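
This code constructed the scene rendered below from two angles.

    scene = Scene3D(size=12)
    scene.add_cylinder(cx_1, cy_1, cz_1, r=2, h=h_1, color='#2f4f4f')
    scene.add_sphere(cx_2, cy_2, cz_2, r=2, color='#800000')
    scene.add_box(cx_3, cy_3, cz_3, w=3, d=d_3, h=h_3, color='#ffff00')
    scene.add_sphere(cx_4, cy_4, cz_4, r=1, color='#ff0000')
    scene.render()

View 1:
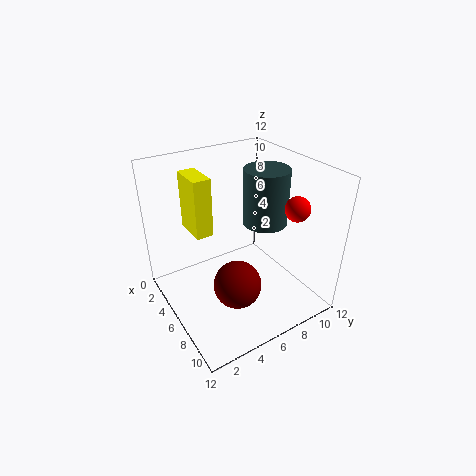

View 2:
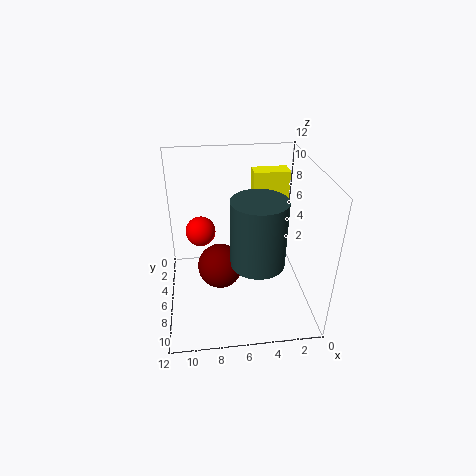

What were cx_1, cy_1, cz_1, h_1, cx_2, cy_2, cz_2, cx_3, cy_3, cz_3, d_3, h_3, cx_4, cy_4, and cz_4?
cx_1 = 5, cy_1 = 9.5, cz_1 = 6, h_1 = 5, cx_2 = 7.5, cy_2 = 5, cz_2 = 2.5, cx_3 = 1.5, cy_3 = 3, cz_3 = 6, d_3 = 1.5, h_3 = 5, cx_4 = 9, cy_4 = 9.5, cz_4 = 9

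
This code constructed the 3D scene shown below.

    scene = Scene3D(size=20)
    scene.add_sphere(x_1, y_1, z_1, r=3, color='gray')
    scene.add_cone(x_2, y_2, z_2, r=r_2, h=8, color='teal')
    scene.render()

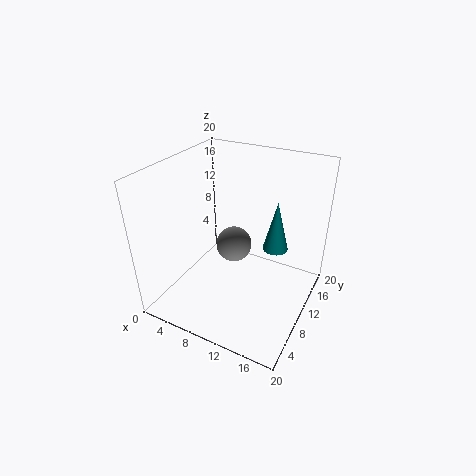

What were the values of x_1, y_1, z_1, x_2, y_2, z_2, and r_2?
x_1 = 5.5; y_1 = 17; z_1 = 3.5; x_2 = 13; y_2 = 17; z_2 = 5; r_2 = 2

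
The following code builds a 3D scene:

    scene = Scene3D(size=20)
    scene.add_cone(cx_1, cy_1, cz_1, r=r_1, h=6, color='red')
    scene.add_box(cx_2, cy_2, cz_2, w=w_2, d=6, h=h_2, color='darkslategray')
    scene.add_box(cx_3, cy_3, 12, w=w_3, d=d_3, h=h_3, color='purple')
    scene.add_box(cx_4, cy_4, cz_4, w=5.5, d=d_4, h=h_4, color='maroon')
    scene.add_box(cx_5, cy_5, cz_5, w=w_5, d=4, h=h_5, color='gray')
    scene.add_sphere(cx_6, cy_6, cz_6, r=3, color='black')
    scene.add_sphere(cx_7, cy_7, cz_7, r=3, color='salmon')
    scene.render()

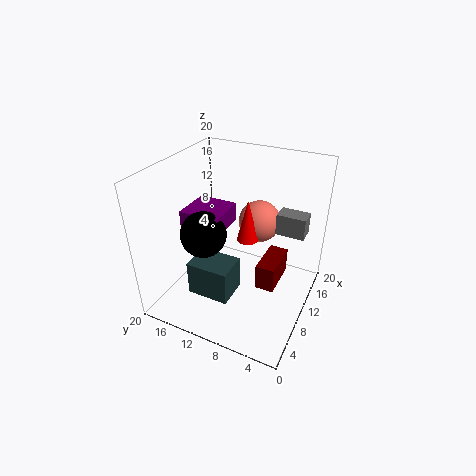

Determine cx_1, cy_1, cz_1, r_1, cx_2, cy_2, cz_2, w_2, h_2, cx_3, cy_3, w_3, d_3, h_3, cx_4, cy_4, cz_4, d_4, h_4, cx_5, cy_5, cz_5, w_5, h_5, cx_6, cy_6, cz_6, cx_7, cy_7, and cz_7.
cx_1 = 11, cy_1 = 9, cz_1 = 9.5, r_1 = 1.5, cx_2 = 5, cy_2 = 9.5, cz_2 = 2, w_2 = 4.5, h_2 = 5, cx_3 = 6, cy_3 = 11, w_3 = 5.5, d_3 = 5.5, h_3 = 2.5, cx_4 = 7, cy_4 = 3.5, cz_4 = 5, d_4 = 2.5, h_4 = 3.5, cx_5 = 12.5, cy_5 = 1.5, cz_5 = 10.5, w_5 = 2.5, h_5 = 3, cx_6 = 6, cy_6 = 13, cz_6 = 12, cx_7 = 14, cy_7 = 8.5, cz_7 = 11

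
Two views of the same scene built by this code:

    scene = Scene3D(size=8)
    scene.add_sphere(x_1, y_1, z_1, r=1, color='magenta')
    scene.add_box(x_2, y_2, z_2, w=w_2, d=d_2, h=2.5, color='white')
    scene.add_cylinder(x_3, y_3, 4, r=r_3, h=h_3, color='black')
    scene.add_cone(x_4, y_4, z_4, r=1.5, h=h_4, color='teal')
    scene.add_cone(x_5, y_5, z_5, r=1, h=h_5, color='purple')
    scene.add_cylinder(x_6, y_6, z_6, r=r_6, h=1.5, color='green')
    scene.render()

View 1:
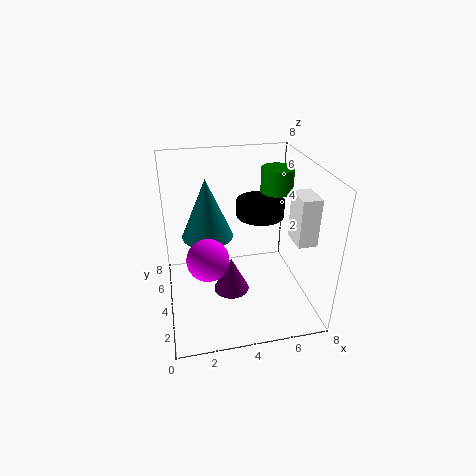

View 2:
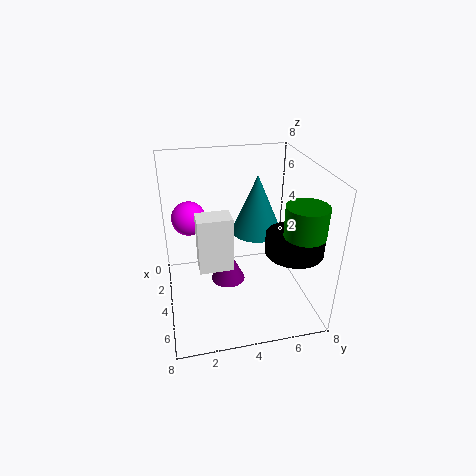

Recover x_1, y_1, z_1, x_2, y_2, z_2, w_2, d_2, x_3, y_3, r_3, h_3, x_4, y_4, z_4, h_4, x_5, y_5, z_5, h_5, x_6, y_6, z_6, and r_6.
x_1 = 2, y_1 = 1.5, z_1 = 4.5, x_2 = 6.5, y_2 = 1.5, z_2 = 4.5, w_2 = 1, d_2 = 1.5, x_3 = 6, y_3 = 6.5, r_3 = 1.5, h_3 = 1, x_4 = 2.5, y_4 = 5.5, z_4 = 3.5, h_4 = 3.5, x_5 = 3.5, y_5 = 3.5, z_5 = 1, h_5 = 2, x_6 = 7, y_6 = 6.5, z_6 = 5.5, r_6 = 1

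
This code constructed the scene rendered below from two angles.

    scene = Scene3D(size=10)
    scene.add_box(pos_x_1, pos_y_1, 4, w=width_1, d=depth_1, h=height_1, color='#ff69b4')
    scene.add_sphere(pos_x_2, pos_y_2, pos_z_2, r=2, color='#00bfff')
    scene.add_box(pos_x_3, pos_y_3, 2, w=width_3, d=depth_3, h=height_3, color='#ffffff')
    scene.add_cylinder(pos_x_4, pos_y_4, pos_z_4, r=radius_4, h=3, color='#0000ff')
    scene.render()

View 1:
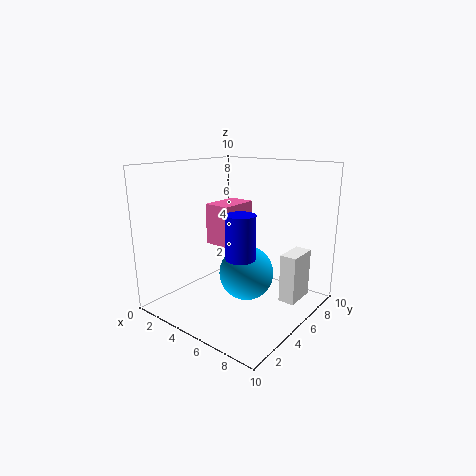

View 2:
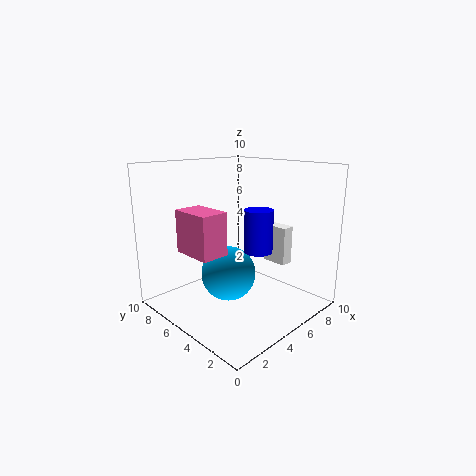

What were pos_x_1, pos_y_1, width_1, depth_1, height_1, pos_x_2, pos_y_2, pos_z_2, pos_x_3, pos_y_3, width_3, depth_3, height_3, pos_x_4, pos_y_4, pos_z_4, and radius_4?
pos_x_1 = 2, pos_y_1 = 5, width_1 = 2, depth_1 = 3, height_1 = 3, pos_x_2 = 5, pos_y_2 = 6, pos_z_2 = 2, pos_x_3 = 9, pos_y_3 = 4, width_3 = 1, depth_3 = 2, height_3 = 3, pos_x_4 = 6, pos_y_4 = 4, pos_z_4 = 4, radius_4 = 1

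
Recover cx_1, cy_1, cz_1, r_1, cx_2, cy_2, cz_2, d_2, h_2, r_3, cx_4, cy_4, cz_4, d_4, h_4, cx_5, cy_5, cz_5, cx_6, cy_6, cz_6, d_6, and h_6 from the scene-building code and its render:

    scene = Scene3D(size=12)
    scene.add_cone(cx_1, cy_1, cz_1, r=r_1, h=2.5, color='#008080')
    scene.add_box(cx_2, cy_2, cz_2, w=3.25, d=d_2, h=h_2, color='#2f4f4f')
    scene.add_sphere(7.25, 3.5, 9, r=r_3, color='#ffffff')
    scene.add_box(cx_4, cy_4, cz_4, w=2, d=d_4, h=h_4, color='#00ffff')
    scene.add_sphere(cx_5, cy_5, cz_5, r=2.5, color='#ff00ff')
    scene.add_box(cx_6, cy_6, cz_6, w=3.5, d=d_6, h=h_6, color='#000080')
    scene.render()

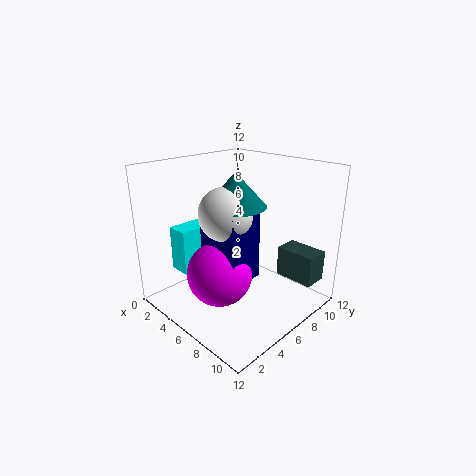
cx_1 = 7.5, cy_1 = 4.25, cz_1 = 9.5, r_1 = 2.25, cx_2 = 8.5, cy_2 = 8.25, cz_2 = 2.75, d_2 = 2, h_2 = 2.5, r_3 = 2, cx_4 = 0.5, cy_4 = 3, cz_4 = 2.25, d_4 = 3.5, h_4 = 4, cx_5 = 7, cy_5 = 3, cz_5 = 4.25, cx_6 = 5.5, cy_6 = 2.5, cz_6 = 4, d_6 = 2.75, h_6 = 5.25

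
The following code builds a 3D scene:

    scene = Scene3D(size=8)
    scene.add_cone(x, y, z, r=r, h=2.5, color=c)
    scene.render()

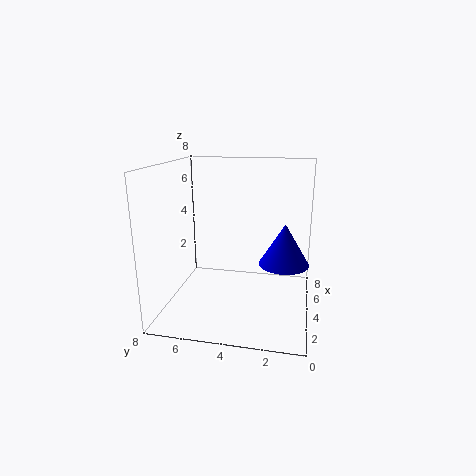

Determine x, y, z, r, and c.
x = 5.5
y = 1.5
z = 2
r = 1.5
c = 'blue'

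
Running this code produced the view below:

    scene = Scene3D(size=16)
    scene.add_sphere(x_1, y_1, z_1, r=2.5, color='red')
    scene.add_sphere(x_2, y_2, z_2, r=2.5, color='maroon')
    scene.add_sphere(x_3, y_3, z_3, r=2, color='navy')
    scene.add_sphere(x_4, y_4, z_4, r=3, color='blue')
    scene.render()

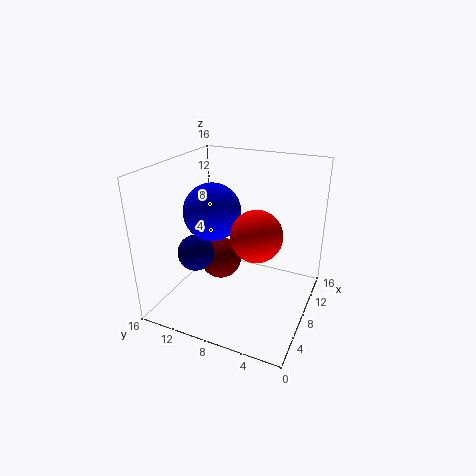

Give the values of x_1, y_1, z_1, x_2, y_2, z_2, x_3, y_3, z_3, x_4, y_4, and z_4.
x_1 = 4.5, y_1 = 4.5, z_1 = 10.5, x_2 = 9.5, y_2 = 11, z_2 = 4, x_3 = 5.5, y_3 = 12, z_3 = 6.5, x_4 = 6, y_4 = 10, z_4 = 11.5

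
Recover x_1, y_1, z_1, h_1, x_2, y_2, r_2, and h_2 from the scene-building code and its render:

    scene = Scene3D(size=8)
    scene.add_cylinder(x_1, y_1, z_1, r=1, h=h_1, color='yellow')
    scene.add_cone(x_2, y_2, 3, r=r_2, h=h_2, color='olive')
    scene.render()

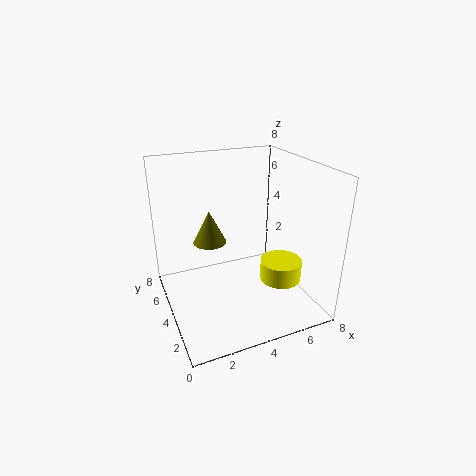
x_1 = 5; y_1 = 1; z_1 = 3; h_1 = 1; x_2 = 3; y_2 = 6; r_2 = 1; h_2 = 2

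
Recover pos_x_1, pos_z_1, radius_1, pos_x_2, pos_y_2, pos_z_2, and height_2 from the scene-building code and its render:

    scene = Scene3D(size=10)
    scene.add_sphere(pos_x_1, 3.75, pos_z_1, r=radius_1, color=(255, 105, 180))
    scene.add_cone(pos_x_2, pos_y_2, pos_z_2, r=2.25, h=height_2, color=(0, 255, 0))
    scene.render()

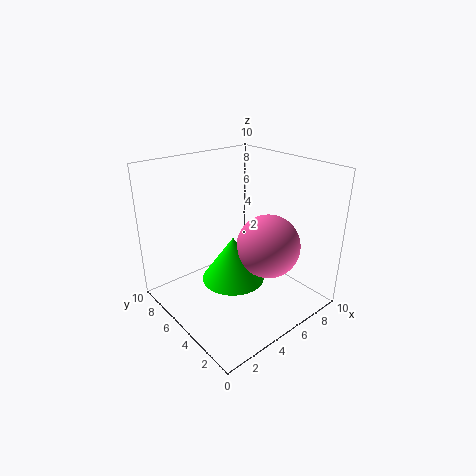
pos_x_1 = 6.75
pos_z_1 = 4.25
radius_1 = 2.25
pos_x_2 = 4.75
pos_y_2 = 5.25
pos_z_2 = 1.75
height_2 = 3.25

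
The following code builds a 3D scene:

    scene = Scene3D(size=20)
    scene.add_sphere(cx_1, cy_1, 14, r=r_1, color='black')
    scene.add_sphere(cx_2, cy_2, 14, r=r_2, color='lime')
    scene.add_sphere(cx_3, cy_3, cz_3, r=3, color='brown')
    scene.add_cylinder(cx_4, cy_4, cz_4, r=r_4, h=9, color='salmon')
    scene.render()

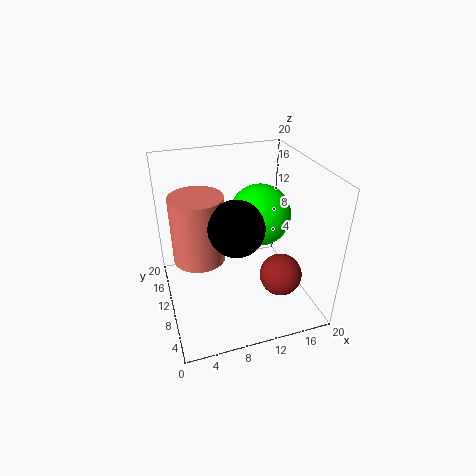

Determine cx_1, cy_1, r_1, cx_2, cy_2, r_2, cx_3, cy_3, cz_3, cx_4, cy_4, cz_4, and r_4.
cx_1 = 8.5, cy_1 = 6, r_1 = 3.5, cx_2 = 12.5, cy_2 = 8.5, r_2 = 4, cx_3 = 15.5, cy_3 = 7, cz_3 = 4.5, cx_4 = 4.5, cy_4 = 10, cz_4 = 8, r_4 = 3.5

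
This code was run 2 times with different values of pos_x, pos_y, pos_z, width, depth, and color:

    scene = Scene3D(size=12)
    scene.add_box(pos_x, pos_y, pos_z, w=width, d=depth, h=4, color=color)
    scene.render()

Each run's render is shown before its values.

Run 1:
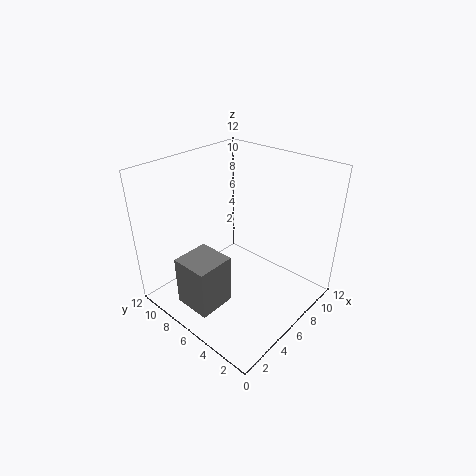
pos_x = 0.5
pos_y = 4.5
pos_z = 2
width = 3
depth = 3
color = 'gray'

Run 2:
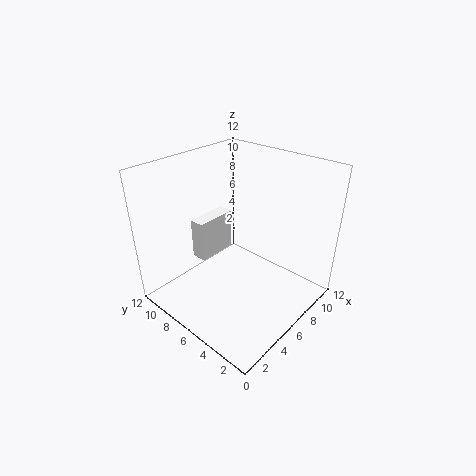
pos_x = 6
pos_y = 10.5
pos_z = 1.5
width = 4
depth = 1.5
color = 'white'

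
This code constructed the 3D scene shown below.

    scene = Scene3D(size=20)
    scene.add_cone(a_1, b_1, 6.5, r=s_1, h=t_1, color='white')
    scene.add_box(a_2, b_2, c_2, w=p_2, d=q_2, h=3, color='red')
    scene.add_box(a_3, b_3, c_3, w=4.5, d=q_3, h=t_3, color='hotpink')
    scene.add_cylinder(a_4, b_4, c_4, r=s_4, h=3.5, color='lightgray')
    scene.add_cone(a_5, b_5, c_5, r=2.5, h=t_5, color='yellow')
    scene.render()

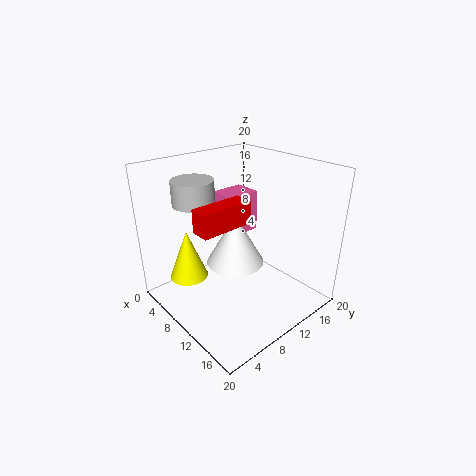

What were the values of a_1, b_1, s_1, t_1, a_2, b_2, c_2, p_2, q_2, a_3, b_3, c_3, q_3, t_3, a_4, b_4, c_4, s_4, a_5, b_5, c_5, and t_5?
a_1 = 10
b_1 = 9.5
s_1 = 4
t_1 = 7
a_2 = 10.5
b_2 = 2.5
c_2 = 13.5
p_2 = 2.5
q_2 = 7
a_3 = 0.5
b_3 = 13
c_3 = 7
q_3 = 5.5
t_3 = 6.5
a_4 = 4
b_4 = 7
c_4 = 14
s_4 = 3
a_5 = 8
b_5 = 3
c_5 = 6
t_5 = 6.5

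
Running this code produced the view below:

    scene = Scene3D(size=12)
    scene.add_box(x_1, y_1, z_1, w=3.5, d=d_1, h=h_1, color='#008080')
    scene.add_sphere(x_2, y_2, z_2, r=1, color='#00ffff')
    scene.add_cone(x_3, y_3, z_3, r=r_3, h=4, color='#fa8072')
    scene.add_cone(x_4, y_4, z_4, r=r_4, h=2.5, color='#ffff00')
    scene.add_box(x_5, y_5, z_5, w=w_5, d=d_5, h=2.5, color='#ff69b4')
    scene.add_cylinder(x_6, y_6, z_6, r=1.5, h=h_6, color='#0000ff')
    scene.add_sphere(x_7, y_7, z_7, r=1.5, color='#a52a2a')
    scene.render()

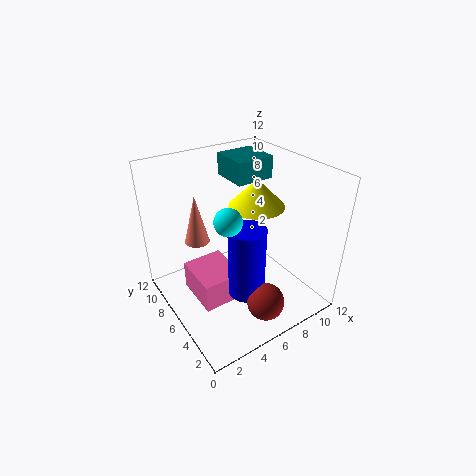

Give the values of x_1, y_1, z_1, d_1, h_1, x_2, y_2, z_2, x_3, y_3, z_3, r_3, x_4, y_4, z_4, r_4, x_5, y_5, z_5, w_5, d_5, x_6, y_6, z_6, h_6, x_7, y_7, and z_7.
x_1 = 7.5, y_1 = 8, z_1 = 9.5, d_1 = 3.5, h_1 = 2, x_2 = 3.5, y_2 = 3.5, z_2 = 9.5, x_3 = 3, y_3 = 7.5, z_3 = 6, r_3 = 1, x_4 = 9, y_4 = 7.5, z_4 = 7.5, r_4 = 2.5, x_5 = 2, y_5 = 4.5, z_5 = 1, w_5 = 3.5, d_5 = 4, x_6 = 5.5, y_6 = 4, z_6 = 2, h_6 = 6, x_7 = 6, y_7 = 2, z_7 = 2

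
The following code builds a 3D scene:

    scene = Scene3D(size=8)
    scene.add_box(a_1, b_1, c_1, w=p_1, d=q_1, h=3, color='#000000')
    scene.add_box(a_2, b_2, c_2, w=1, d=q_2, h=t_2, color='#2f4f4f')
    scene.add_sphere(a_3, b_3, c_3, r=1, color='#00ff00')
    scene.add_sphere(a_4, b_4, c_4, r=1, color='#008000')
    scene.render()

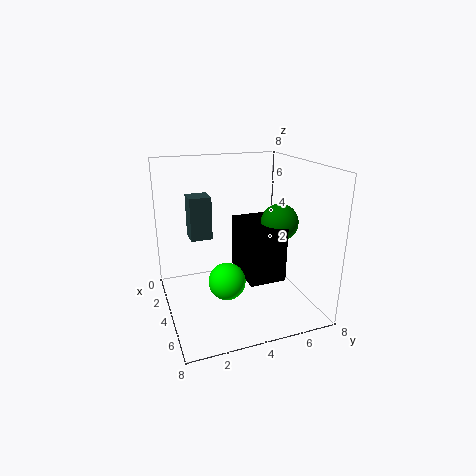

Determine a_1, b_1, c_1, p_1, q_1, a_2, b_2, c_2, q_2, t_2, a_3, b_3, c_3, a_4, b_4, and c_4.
a_1 = 3, b_1 = 4, c_1 = 2, p_1 = 3, q_1 = 2, a_2 = 5, b_2 = 1, c_2 = 5, q_2 = 1, t_2 = 2, a_3 = 5, b_3 = 3, c_3 = 2, a_4 = 5, b_4 = 6, c_4 = 5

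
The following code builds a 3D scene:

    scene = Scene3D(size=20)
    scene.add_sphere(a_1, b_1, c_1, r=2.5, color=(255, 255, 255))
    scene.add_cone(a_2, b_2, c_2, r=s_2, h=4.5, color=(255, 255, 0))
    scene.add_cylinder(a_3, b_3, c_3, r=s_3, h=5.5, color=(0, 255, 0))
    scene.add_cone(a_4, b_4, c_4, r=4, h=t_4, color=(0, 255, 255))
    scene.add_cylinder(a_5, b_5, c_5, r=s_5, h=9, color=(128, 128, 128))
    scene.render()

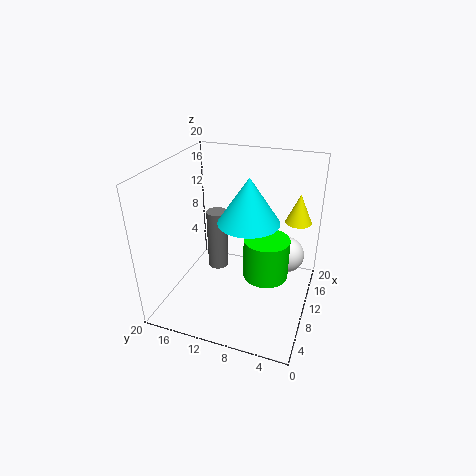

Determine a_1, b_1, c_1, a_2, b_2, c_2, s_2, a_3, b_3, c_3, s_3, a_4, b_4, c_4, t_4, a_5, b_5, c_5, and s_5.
a_1 = 12, b_1 = 3.5, c_1 = 7.5, a_2 = 17.5, b_2 = 3, c_2 = 10, s_2 = 2, a_3 = 8.5, b_3 = 5.5, c_3 = 6, s_3 = 3, a_4 = 8.5, b_4 = 8, c_4 = 13.5, t_4 = 6, a_5 = 12, b_5 = 14, c_5 = 3.5, s_5 = 1.5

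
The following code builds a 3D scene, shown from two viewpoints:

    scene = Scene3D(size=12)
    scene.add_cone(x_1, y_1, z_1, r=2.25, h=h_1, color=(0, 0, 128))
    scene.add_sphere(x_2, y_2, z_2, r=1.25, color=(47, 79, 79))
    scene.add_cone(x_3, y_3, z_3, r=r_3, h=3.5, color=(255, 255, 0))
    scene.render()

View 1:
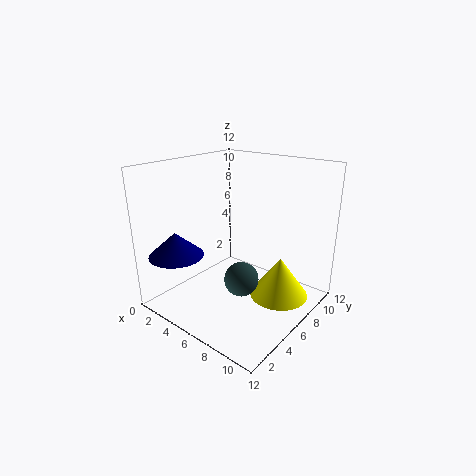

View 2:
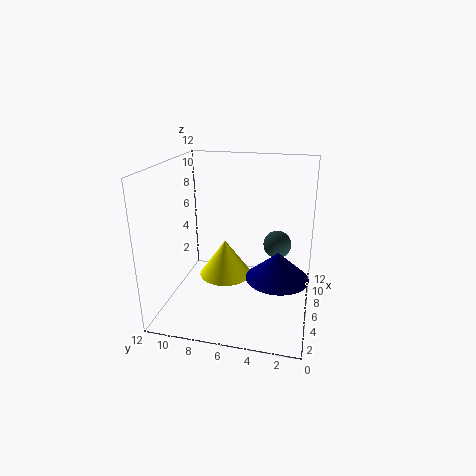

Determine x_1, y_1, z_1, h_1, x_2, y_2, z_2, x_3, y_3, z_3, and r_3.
x_1 = 2.5, y_1 = 2.25, z_1 = 4.75, h_1 = 2, x_2 = 8.75, y_2 = 3, z_2 = 4.5, x_3 = 9, y_3 = 8, z_3 = 0.75, r_3 = 2.5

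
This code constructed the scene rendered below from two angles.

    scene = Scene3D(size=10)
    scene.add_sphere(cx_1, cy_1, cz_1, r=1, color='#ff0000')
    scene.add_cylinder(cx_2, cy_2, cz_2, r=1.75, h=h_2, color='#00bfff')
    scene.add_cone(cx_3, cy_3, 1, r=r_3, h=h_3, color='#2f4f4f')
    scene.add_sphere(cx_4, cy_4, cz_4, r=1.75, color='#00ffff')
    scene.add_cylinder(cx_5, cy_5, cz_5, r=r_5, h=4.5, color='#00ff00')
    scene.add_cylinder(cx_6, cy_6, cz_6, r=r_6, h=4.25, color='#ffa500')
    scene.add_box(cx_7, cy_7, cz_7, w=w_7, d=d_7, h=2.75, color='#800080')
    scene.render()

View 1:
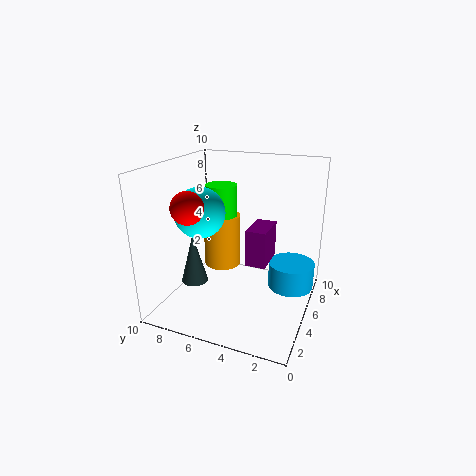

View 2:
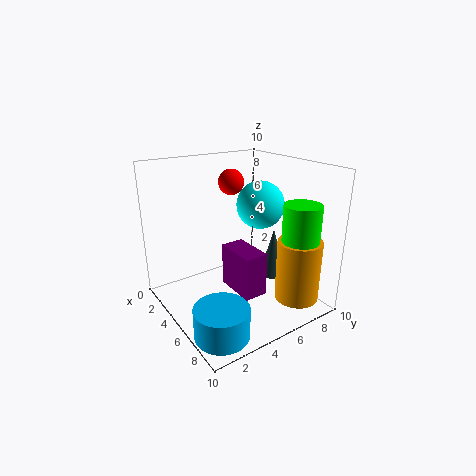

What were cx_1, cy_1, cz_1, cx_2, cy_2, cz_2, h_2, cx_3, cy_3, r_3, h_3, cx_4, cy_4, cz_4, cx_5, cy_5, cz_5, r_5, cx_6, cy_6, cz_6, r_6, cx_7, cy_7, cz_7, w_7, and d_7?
cx_1 = 1.5
cy_1 = 6.75
cz_1 = 8
cx_2 = 8
cy_2 = 1.75
cz_2 = 0.25
h_2 = 2
cx_3 = 4.75
cy_3 = 8.5
r_3 = 1
h_3 = 3.75
cx_4 = 4.25
cy_4 = 7.5
cz_4 = 6.75
cx_5 = 8.25
cy_5 = 7.75
cz_5 = 3.25
r_5 = 1.25
cx_6 = 8.25
cy_6 = 7.75
cz_6 = 1
r_6 = 1.5
cx_7 = 5.75
cy_7 = 3.25
cz_7 = 2.5
w_7 = 2.75
d_7 = 1.5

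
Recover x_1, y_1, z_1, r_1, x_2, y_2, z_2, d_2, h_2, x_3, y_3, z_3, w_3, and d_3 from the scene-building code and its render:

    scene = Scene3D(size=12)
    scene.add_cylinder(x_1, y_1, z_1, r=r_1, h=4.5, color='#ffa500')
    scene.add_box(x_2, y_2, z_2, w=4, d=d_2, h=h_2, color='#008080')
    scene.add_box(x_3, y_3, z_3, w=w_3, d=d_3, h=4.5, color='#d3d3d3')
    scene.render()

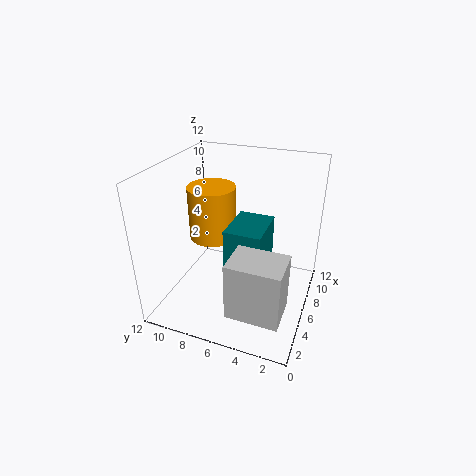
x_1 = 6.5, y_1 = 8.5, z_1 = 5.5, r_1 = 2, x_2 = 4, y_2 = 3.5, z_2 = 3.5, d_2 = 3, h_2 = 4, x_3 = 0.5, y_3 = 1, z_3 = 2.5, w_3 = 3, d_3 = 4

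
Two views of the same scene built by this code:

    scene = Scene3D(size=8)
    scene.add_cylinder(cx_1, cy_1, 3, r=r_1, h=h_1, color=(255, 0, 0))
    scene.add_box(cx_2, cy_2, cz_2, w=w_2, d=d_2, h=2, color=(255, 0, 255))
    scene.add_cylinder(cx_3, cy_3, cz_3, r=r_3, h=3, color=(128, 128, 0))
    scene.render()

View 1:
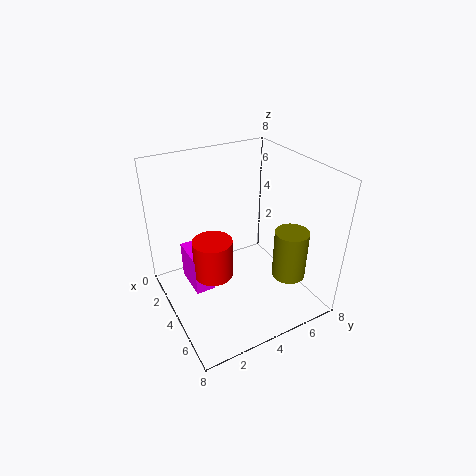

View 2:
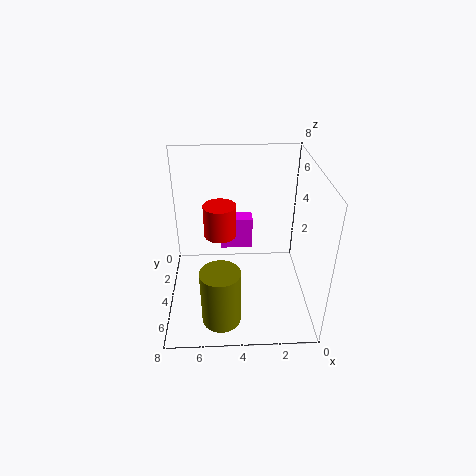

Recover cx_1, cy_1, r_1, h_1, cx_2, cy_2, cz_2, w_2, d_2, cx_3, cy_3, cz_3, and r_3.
cx_1 = 5
cy_1 = 2
r_1 = 1
h_1 = 2
cx_2 = 3
cy_2 = 1
cz_2 = 2
w_2 = 2
d_2 = 1
cx_3 = 5
cy_3 = 7
cz_3 = 1
r_3 = 1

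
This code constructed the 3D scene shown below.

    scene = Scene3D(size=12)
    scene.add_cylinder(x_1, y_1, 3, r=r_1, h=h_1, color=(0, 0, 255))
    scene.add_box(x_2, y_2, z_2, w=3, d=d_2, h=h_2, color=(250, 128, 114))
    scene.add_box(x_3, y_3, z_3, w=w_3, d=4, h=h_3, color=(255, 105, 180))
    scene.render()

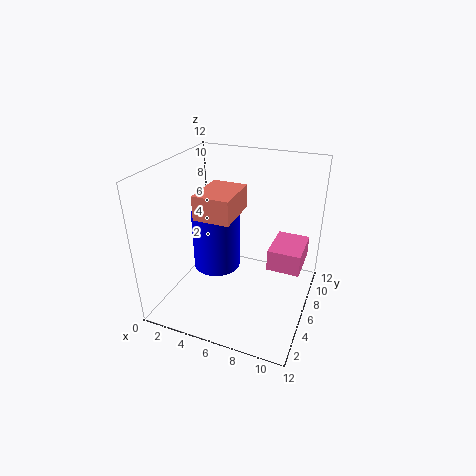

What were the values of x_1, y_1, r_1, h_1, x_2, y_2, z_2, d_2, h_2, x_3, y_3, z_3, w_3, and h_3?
x_1 = 4
y_1 = 6
r_1 = 2
h_1 = 5
x_2 = 3
y_2 = 4
z_2 = 8
d_2 = 4
h_2 = 2
x_3 = 8
y_3 = 8
z_3 = 2
w_3 = 3
h_3 = 2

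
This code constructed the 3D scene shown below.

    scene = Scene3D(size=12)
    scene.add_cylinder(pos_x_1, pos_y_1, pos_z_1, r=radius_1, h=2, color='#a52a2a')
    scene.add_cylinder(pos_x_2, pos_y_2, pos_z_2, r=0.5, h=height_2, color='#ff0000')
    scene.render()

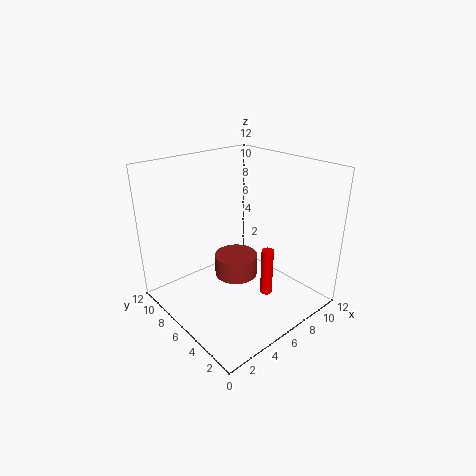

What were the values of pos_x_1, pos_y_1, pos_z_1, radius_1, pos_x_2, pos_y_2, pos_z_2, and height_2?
pos_x_1 = 7.5; pos_y_1 = 8; pos_z_1 = 1; radius_1 = 2; pos_x_2 = 7; pos_y_2 = 3.5; pos_z_2 = 1.5; height_2 = 4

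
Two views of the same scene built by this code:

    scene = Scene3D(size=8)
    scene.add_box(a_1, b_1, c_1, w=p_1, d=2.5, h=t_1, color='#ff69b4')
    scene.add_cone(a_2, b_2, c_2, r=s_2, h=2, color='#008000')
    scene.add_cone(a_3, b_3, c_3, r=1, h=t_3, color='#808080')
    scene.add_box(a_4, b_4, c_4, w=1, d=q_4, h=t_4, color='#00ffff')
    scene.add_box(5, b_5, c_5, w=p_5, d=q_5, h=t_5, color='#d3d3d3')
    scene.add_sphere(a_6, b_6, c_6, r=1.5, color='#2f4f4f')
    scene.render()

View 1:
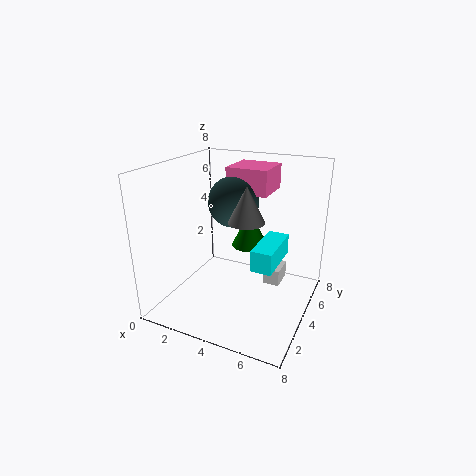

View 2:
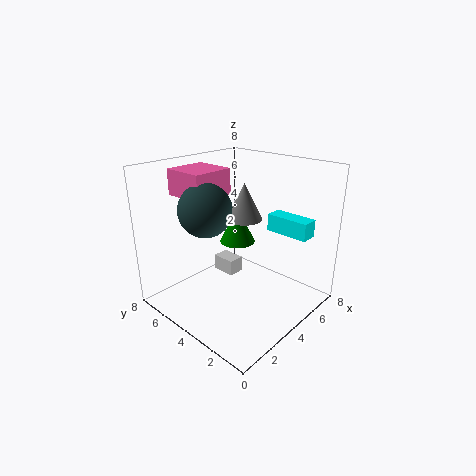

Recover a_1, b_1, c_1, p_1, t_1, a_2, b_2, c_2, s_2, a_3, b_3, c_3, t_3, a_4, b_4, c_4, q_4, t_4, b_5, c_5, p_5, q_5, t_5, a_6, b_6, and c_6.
a_1 = 2.5
b_1 = 5.5
c_1 = 6
p_1 = 2.5
t_1 = 1.5
a_2 = 4.5
b_2 = 4.5
c_2 = 3.5
s_2 = 1
a_3 = 4.5
b_3 = 4
c_3 = 5
t_3 = 2
a_4 = 6
b_4 = 1
c_4 = 4
q_4 = 2.5
t_4 = 1
b_5 = 5.5
c_5 = 0.5
p_5 = 1
q_5 = 1.5
t_5 = 1
a_6 = 3
b_6 = 5.5
c_6 = 5.5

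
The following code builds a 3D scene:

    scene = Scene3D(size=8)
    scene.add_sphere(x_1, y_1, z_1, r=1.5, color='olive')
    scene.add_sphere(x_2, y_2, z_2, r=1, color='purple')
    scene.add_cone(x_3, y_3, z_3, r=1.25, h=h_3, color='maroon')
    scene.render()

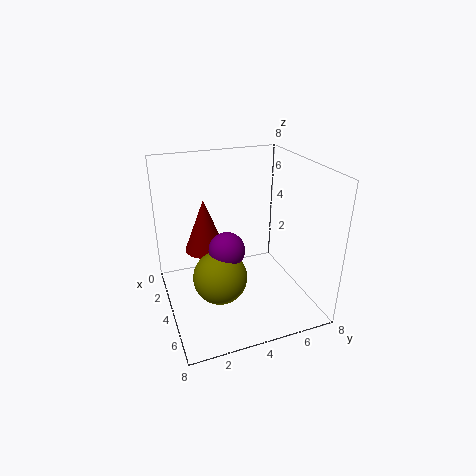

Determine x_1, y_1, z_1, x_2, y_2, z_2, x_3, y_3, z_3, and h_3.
x_1 = 4.5
y_1 = 2.75
z_1 = 2
x_2 = 4.25
y_2 = 3.25
z_2 = 3.5
x_3 = 1.5
y_3 = 2.75
z_3 = 2.25
h_3 = 3.25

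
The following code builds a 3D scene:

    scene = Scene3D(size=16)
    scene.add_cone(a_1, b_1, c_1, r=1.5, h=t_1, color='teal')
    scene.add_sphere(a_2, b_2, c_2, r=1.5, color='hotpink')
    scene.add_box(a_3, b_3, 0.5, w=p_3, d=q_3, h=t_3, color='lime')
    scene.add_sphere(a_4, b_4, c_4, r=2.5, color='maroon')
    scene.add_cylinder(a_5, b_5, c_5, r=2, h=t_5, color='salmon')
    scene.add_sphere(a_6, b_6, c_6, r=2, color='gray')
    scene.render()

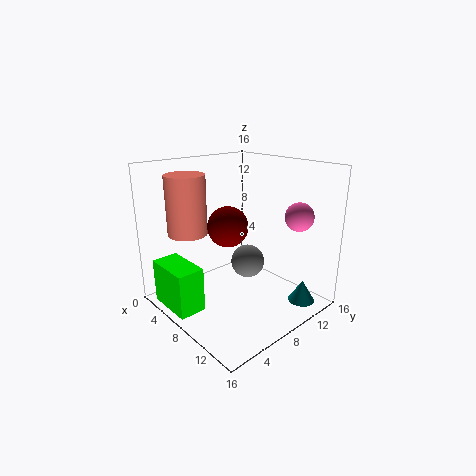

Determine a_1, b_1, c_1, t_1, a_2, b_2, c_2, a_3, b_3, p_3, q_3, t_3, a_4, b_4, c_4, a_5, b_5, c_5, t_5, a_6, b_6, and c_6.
a_1 = 13.5, b_1 = 13, c_1 = 0.5, t_1 = 2.5, a_2 = 13.5, b_2 = 11.5, c_2 = 11, a_3 = 2, b_3 = 0.5, p_3 = 5.5, q_3 = 3, t_3 = 5, a_4 = 4.5, b_4 = 9.5, c_4 = 8, a_5 = 6.5, b_5 = 2.5, c_5 = 9.5, t_5 = 6, a_6 = 7, b_6 = 10.5, c_6 = 4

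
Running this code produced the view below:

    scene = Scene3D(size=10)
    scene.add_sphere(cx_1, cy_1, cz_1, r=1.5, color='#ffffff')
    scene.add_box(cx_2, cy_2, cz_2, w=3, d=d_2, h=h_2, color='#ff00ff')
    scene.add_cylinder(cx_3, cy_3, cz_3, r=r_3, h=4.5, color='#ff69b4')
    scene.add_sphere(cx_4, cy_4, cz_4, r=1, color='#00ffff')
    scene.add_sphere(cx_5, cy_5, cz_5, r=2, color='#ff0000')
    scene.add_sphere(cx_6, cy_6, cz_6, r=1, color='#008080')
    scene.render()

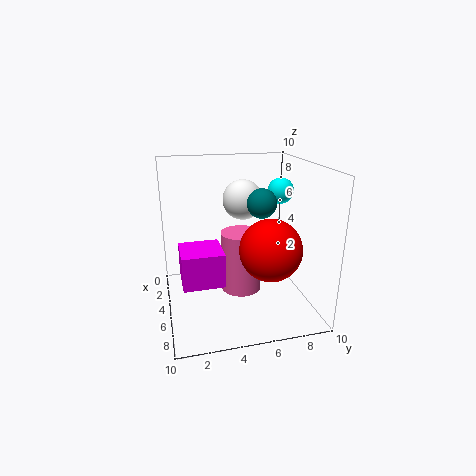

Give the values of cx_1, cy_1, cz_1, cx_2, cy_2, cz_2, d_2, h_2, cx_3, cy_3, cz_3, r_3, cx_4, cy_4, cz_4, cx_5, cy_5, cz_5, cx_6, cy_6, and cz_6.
cx_1 = 2.5; cy_1 = 6; cz_1 = 7; cx_2 = 2.5; cy_2 = 1; cz_2 = 1.5; d_2 = 3; h_2 = 2.5; cx_3 = 4; cy_3 = 5.5; cz_3 = 0.5; r_3 = 1.5; cx_4 = 2.5; cy_4 = 9; cz_4 = 7.5; cx_5 = 7.5; cy_5 = 6.5; cz_5 = 5; cx_6 = 5.5; cy_6 = 6.5; cz_6 = 7.5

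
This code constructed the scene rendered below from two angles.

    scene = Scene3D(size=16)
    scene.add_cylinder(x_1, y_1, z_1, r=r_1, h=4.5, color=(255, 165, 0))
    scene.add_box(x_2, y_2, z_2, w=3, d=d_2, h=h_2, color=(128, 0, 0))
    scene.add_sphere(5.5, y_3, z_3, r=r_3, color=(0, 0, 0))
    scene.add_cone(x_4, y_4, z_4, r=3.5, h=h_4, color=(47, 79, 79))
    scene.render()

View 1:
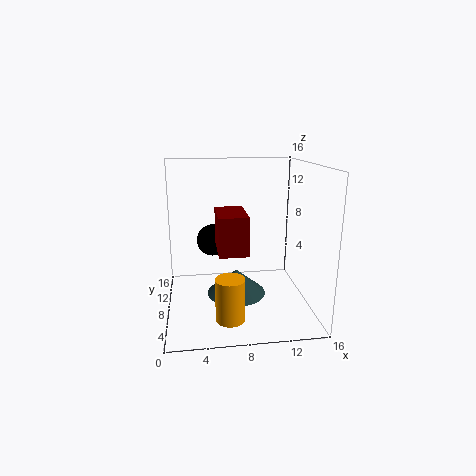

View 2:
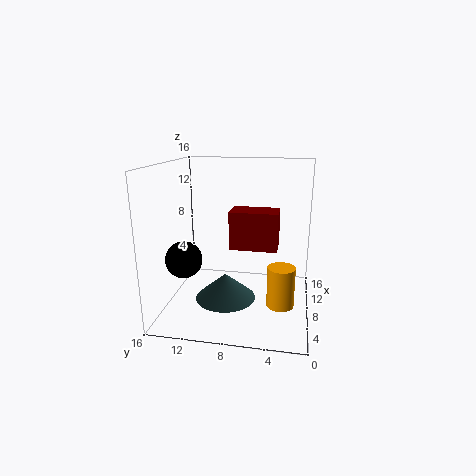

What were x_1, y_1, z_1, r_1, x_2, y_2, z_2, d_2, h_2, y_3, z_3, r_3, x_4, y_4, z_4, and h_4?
x_1 = 6.5; y_1 = 3; z_1 = 1; r_1 = 1.5; x_2 = 5.5; y_2 = 3.5; z_2 = 7.5; d_2 = 5; h_2 = 4; y_3 = 13.5; z_3 = 6; r_3 = 2; x_4 = 8; y_4 = 9.5; z_4 = 0.5; h_4 = 3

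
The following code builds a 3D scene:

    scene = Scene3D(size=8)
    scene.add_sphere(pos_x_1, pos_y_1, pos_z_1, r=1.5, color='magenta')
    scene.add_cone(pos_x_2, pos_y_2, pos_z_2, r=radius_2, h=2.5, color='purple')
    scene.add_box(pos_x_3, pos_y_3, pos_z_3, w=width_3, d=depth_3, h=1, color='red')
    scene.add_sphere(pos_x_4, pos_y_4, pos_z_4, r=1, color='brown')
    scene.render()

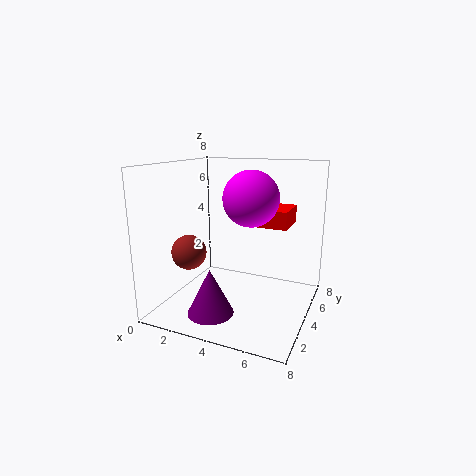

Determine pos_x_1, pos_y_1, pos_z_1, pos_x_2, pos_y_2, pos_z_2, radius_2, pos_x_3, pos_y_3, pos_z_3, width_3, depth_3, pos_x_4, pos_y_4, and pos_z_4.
pos_x_1 = 4.75; pos_y_1 = 4; pos_z_1 = 6.25; pos_x_2 = 3.25; pos_y_2 = 2; pos_z_2 = 0.25; radius_2 = 1.25; pos_x_3 = 3.75; pos_y_3 = 4.75; pos_z_3 = 4.5; width_3 = 2.75; depth_3 = 2.25; pos_x_4 = 1.25; pos_y_4 = 3.25; pos_z_4 = 3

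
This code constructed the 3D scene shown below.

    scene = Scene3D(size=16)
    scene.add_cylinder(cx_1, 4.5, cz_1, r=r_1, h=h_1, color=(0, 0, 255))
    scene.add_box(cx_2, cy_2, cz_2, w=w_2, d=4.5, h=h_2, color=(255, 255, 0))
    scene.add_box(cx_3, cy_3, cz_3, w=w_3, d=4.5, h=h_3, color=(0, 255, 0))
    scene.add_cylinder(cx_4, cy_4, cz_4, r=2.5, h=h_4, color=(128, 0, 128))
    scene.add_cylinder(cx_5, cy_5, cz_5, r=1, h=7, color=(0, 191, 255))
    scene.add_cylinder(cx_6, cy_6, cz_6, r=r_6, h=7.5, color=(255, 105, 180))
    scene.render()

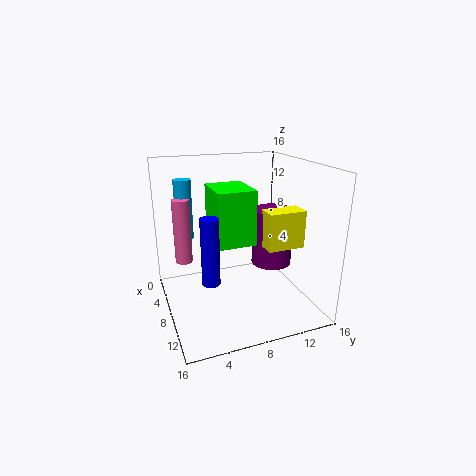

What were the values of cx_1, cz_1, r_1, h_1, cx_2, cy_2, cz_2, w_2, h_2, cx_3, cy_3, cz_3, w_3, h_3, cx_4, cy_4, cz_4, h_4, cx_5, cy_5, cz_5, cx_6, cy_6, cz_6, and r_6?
cx_1 = 9; cz_1 = 3.5; r_1 = 1; h_1 = 7.5; cx_2 = 6.5; cy_2 = 11.5; cz_2 = 6; w_2 = 2.5; h_2 = 4.5; cx_3 = 2; cy_3 = 6; cz_3 = 6.5; w_3 = 5.5; h_3 = 6.5; cx_4 = 5.5; cy_4 = 13.5; cz_4 = 3; h_4 = 7; cx_5 = 3.5; cy_5 = 3; cz_5 = 7; cx_6 = 4.5; cy_6 = 2.5; cz_6 = 4.5; r_6 = 1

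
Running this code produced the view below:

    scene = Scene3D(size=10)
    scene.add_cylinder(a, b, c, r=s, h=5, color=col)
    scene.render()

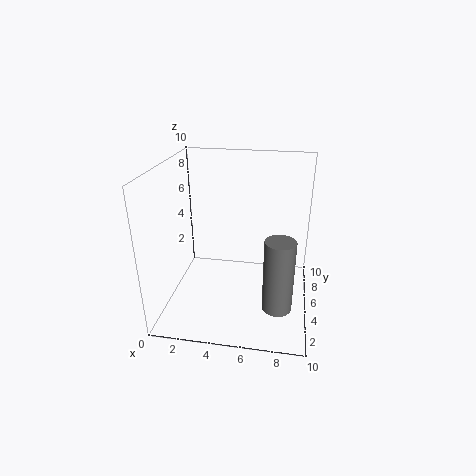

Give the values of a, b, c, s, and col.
a = 8, b = 3, c = 1, s = 1, col = 'gray'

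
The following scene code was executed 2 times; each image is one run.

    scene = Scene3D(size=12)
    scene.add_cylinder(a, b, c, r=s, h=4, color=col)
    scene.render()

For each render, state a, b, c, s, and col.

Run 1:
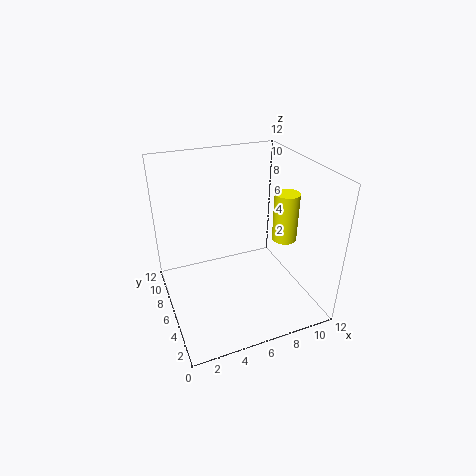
a = 9.5, b = 4.5, c = 6, s = 1, col = 'yellow'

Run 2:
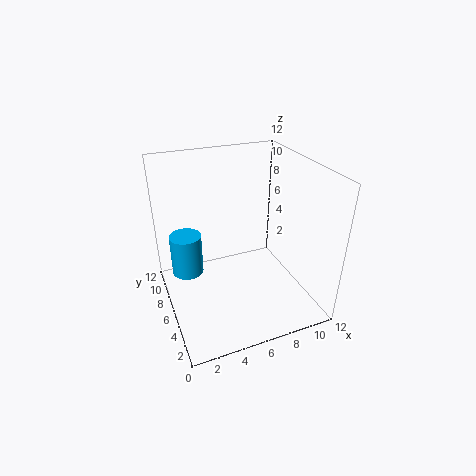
a = 2.5, b = 10.5, c = 0.5, s = 1.5, col = 'deepskyblue'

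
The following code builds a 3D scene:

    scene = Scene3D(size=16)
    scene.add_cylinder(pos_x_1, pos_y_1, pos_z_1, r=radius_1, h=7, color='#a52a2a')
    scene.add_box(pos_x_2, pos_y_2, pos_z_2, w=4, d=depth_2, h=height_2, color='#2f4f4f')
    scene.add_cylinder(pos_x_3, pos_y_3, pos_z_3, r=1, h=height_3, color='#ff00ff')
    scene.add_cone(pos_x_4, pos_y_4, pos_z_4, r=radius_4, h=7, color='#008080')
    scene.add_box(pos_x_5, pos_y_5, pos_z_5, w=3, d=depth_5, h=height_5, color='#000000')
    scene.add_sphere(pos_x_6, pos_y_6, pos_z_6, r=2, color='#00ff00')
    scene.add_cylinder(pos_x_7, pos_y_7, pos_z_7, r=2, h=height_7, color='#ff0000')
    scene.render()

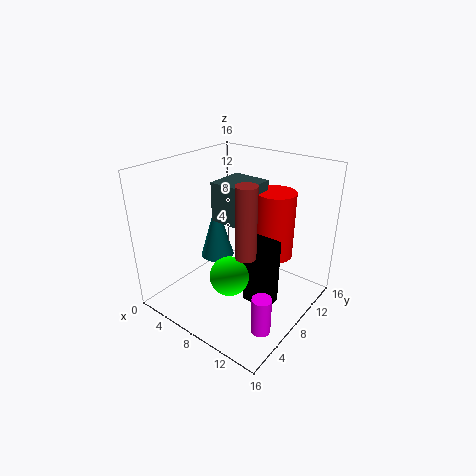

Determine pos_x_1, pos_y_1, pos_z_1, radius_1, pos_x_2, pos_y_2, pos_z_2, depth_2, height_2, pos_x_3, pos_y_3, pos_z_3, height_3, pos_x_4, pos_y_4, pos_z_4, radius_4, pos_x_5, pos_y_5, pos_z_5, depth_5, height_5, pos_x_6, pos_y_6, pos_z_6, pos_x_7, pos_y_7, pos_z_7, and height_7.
pos_x_1 = 12; pos_y_1 = 4; pos_z_1 = 9; radius_1 = 1; pos_x_2 = 7; pos_y_2 = 5; pos_z_2 = 11; depth_2 = 4; height_2 = 4; pos_x_3 = 14; pos_y_3 = 4; pos_z_3 = 1; height_3 = 4; pos_x_4 = 4; pos_y_4 = 9; pos_z_4 = 4; radius_4 = 2; pos_x_5 = 11; pos_y_5 = 5; pos_z_5 = 3; depth_5 = 2; height_5 = 7; pos_x_6 = 10; pos_y_6 = 4; pos_z_6 = 6; pos_x_7 = 12; pos_y_7 = 9; pos_z_7 = 7; height_7 = 7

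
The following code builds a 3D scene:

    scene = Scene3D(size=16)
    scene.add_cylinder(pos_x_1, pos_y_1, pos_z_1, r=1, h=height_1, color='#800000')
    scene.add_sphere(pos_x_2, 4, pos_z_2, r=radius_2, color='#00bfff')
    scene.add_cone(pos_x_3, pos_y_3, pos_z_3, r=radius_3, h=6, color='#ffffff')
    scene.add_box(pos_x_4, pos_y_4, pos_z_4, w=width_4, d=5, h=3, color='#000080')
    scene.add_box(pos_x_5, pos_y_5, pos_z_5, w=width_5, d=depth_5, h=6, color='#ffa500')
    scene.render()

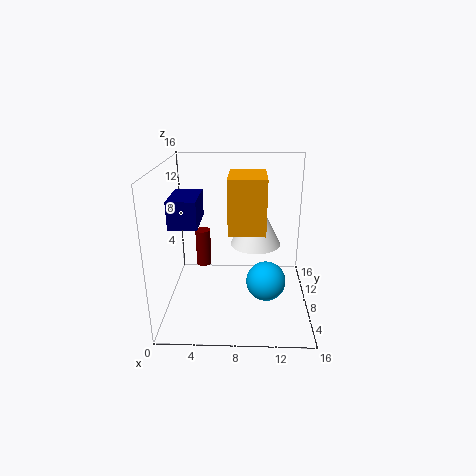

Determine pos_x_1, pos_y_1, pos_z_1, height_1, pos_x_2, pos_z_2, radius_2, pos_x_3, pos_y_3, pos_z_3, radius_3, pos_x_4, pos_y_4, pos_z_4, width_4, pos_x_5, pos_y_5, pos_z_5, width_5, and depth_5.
pos_x_1 = 3, pos_y_1 = 15, pos_z_1 = 1, height_1 = 5, pos_x_2 = 11, pos_z_2 = 5, radius_2 = 2, pos_x_3 = 10, pos_y_3 = 11, pos_z_3 = 6, radius_3 = 3, pos_x_4 = 1, pos_y_4 = 5, pos_z_4 = 10, width_4 = 3, pos_x_5 = 7, pos_y_5 = 6, pos_z_5 = 9, width_5 = 4, depth_5 = 5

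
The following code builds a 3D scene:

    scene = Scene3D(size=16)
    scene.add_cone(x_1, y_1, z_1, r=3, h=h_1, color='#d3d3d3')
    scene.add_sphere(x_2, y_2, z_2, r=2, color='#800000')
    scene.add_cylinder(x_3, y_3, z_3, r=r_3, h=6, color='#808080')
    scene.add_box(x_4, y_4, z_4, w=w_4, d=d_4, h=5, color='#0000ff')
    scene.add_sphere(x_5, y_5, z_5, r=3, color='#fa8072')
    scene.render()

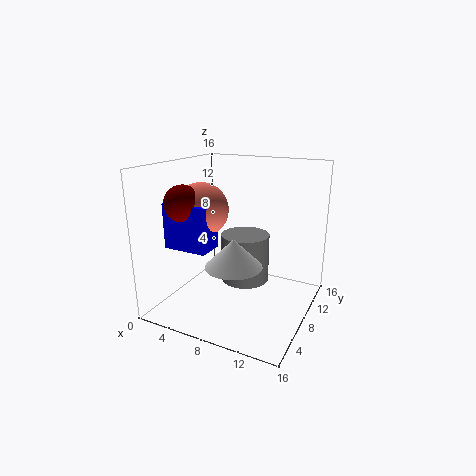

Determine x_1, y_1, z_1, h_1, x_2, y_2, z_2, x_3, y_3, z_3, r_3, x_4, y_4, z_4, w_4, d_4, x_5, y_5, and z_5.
x_1 = 9; y_1 = 5; z_1 = 6; h_1 = 3; x_2 = 3; y_2 = 5; z_2 = 12; x_3 = 7; y_3 = 12; z_3 = 1; r_3 = 3; x_4 = 1; y_4 = 4; z_4 = 7; w_4 = 5; d_4 = 3; x_5 = 4; y_5 = 7; z_5 = 11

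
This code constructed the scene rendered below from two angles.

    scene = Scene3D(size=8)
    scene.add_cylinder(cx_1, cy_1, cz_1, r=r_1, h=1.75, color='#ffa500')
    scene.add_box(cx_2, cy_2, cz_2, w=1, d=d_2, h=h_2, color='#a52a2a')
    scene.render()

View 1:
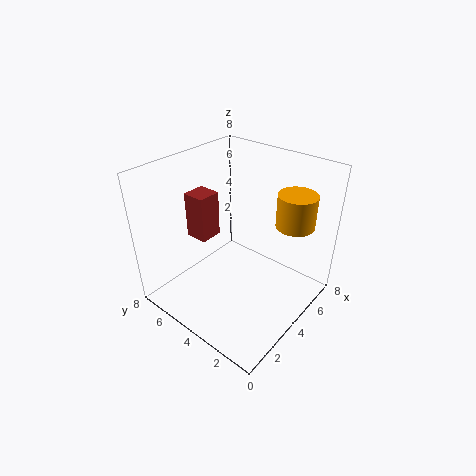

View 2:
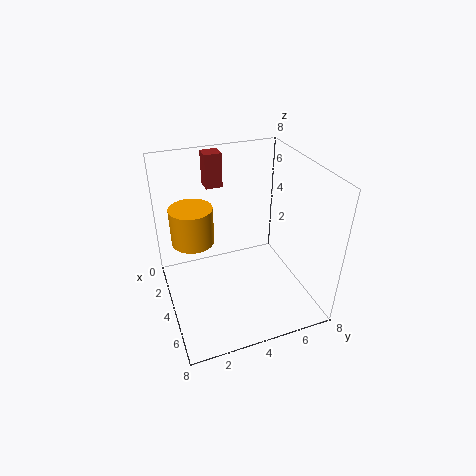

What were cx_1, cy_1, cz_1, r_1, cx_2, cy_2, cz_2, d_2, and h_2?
cx_1 = 5.25, cy_1 = 1.25, cz_1 = 5.25, r_1 = 1, cx_2 = 0.5, cy_2 = 3, cz_2 = 6, d_2 = 1, h_2 = 2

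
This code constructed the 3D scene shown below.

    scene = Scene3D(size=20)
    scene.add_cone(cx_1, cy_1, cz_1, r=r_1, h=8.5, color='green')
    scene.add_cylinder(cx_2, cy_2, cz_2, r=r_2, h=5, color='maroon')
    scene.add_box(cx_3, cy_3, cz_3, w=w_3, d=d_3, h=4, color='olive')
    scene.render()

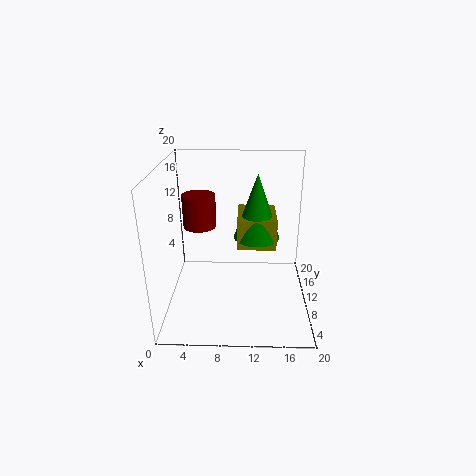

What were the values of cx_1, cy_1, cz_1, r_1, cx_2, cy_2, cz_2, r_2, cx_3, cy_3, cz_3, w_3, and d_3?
cx_1 = 12.5
cy_1 = 8.5
cz_1 = 11
r_1 = 3
cx_2 = 4
cy_2 = 15
cz_2 = 9.5
r_2 = 2.5
cx_3 = 10
cy_3 = 6.5
cz_3 = 10
w_3 = 5
d_3 = 6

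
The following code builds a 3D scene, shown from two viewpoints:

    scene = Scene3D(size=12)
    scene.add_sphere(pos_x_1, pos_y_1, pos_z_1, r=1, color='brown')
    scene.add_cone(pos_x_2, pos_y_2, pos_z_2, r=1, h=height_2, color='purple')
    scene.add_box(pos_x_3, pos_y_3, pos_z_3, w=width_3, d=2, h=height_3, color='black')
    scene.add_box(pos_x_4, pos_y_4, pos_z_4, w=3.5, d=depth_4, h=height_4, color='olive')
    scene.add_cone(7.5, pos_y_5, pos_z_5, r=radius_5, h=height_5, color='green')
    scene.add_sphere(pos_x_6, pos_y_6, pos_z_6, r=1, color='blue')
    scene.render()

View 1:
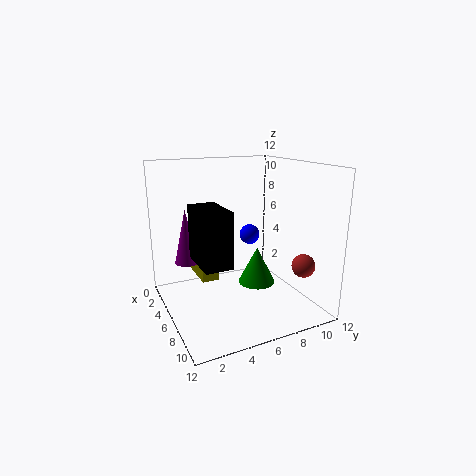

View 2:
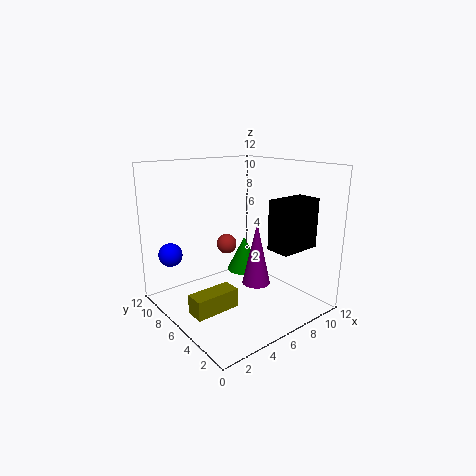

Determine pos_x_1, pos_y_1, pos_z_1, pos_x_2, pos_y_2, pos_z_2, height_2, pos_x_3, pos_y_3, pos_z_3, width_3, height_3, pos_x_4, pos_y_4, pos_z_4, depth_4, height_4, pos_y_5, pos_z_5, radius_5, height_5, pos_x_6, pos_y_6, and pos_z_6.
pos_x_1 = 8.5; pos_y_1 = 11; pos_z_1 = 3.5; pos_x_2 = 4.5; pos_y_2 = 2; pos_z_2 = 4; height_2 = 4.5; pos_x_3 = 7; pos_y_3 = 1.5; pos_z_3 = 5.5; width_3 = 3.5; height_3 = 4; pos_x_4 = 0.5; pos_y_4 = 3.5; pos_z_4 = 1.5; depth_4 = 1.5; height_4 = 1.5; pos_y_5 = 7; pos_z_5 = 2.5; radius_5 = 1.5; height_5 = 3; pos_x_6 = 1.5; pos_y_6 = 9.5; pos_z_6 = 4.5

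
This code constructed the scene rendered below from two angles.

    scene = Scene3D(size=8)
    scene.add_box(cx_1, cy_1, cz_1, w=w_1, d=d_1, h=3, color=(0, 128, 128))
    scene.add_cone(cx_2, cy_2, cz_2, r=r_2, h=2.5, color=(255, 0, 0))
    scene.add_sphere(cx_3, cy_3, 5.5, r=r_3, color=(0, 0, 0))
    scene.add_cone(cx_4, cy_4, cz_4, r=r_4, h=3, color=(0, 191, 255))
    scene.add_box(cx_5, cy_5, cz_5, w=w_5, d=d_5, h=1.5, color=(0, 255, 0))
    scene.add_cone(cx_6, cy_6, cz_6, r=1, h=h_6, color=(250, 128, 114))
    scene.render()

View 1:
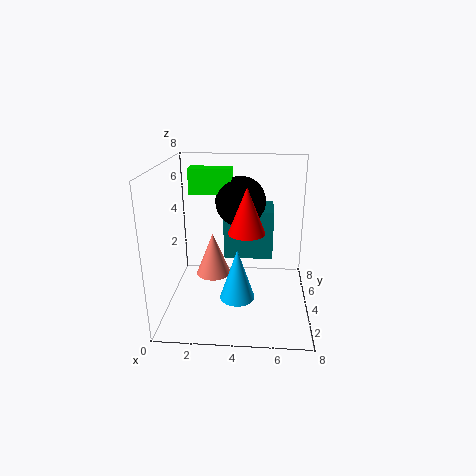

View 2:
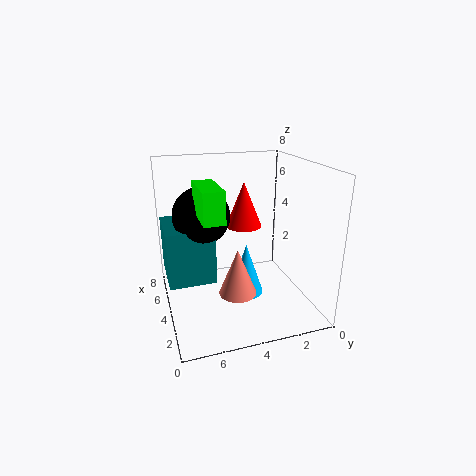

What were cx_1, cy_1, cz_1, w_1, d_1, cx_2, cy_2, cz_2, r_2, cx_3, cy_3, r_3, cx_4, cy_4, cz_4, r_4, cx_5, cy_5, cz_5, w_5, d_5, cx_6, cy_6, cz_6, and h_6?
cx_1 = 3, cy_1 = 5.5, cz_1 = 2, w_1 = 3, d_1 = 2.5, cx_2 = 4.5, cy_2 = 3.5, cz_2 = 4.5, r_2 = 1, cx_3 = 4, cy_3 = 6, r_3 = 1.5, cx_4 = 4, cy_4 = 3.5, cz_4 = 0.5, r_4 = 1, cx_5 = 1, cy_5 = 5.5, cz_5 = 6, w_5 = 2.5, d_5 = 1, cx_6 = 2.5, cy_6 = 4.5, cz_6 = 1.5, h_6 = 2.5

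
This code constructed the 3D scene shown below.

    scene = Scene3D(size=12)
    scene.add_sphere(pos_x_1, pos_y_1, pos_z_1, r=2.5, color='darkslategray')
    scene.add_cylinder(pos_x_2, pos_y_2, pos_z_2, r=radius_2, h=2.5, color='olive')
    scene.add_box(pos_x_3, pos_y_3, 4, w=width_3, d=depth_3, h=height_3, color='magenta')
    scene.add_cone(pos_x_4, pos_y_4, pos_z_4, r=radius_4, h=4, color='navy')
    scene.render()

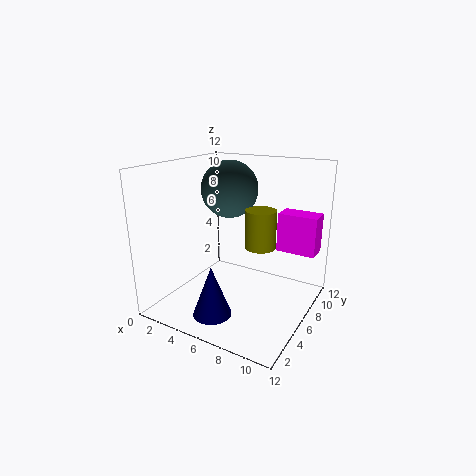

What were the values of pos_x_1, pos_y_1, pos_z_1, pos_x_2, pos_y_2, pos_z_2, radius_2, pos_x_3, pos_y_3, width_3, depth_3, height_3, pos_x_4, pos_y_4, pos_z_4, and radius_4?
pos_x_1 = 4, pos_y_1 = 8, pos_z_1 = 9.5, pos_x_2 = 10, pos_y_2 = 2, pos_z_2 = 7.5, radius_2 = 1, pos_x_3 = 8, pos_y_3 = 9.5, width_3 = 3.5, depth_3 = 2, height_3 = 3.5, pos_x_4 = 6, pos_y_4 = 2, pos_z_4 = 1, radius_4 = 1.5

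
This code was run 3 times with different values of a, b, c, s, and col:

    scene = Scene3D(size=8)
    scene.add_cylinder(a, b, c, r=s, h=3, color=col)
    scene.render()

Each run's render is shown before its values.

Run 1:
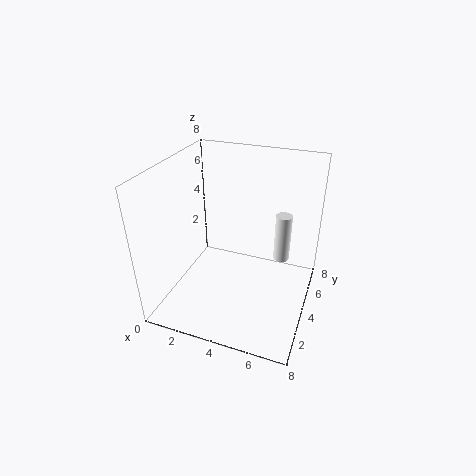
a = 6, b = 6.5, c = 1.5, s = 0.5, col = 'white'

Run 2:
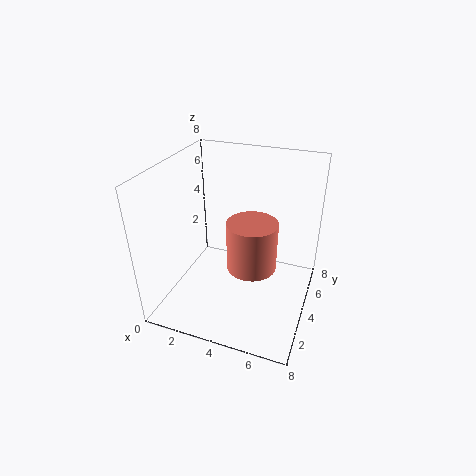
a = 4.5, b = 5, c = 1.5, s = 1.5, col = 'salmon'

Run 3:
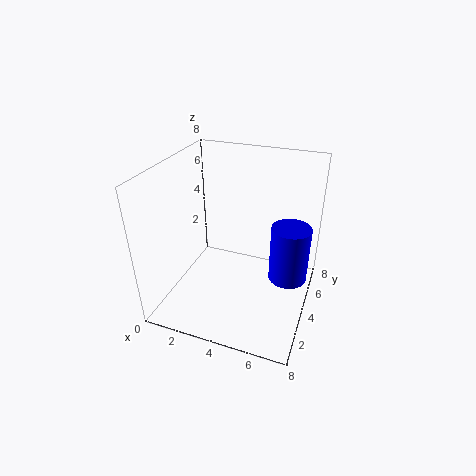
a = 7, b = 3.5, c = 2.5, s = 1, col = 'blue'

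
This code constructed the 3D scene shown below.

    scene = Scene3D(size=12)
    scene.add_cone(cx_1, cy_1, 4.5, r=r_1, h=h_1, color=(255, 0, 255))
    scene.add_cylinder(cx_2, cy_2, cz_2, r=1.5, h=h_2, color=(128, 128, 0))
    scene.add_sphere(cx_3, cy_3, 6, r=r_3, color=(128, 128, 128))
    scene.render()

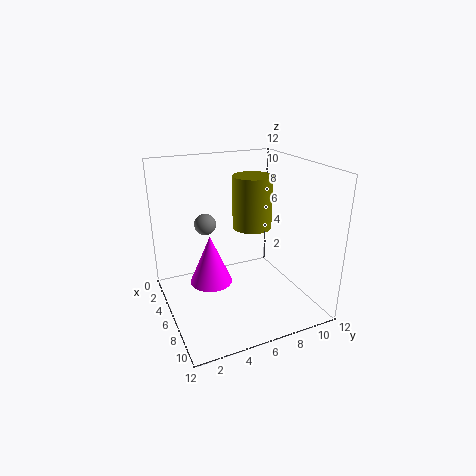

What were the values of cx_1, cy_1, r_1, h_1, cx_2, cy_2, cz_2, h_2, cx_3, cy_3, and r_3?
cx_1 = 9, cy_1 = 2.5, r_1 = 1.5, h_1 = 3.5, cx_2 = 7.5, cy_2 = 6.5, cz_2 = 7.5, h_2 = 4, cx_3 = 2, cy_3 = 4.5, r_3 = 1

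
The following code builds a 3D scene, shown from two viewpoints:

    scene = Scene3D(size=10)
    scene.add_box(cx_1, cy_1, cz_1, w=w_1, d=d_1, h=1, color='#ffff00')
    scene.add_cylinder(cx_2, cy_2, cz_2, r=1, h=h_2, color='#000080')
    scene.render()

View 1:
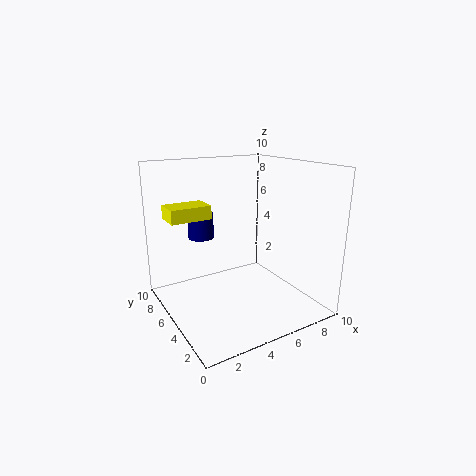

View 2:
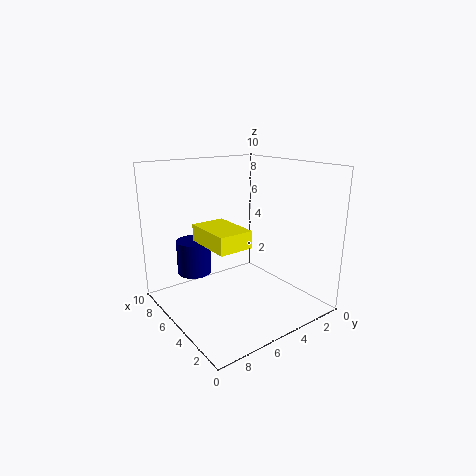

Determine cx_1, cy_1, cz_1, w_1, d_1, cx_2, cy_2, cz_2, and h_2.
cx_1 = 1
cy_1 = 7
cz_1 = 6
w_1 = 3
d_1 = 2
cx_2 = 4
cy_2 = 9
cz_2 = 4
h_2 = 2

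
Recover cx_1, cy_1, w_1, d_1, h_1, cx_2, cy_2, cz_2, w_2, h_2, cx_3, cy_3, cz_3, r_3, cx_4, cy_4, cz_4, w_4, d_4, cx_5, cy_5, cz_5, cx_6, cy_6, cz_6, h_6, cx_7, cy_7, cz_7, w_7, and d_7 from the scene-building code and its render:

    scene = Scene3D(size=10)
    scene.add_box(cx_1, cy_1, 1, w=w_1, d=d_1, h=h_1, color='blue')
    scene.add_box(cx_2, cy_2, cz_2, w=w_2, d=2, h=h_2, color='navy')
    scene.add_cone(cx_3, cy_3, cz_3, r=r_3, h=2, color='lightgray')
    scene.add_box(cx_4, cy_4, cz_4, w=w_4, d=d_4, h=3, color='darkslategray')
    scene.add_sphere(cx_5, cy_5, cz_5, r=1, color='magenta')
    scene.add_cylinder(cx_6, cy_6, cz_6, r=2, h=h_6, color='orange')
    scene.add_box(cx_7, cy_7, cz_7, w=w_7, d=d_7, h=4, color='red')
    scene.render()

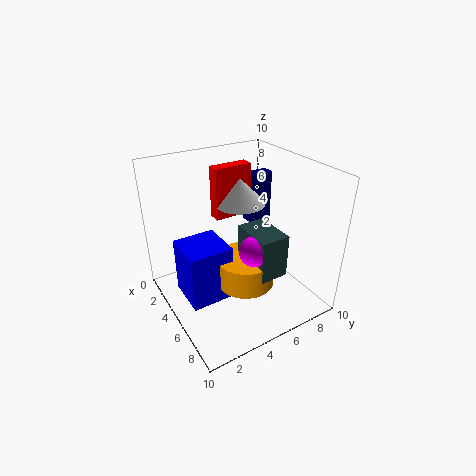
cx_1 = 3; cy_1 = 1; w_1 = 3; d_1 = 3; h_1 = 4; cx_2 = 1; cy_2 = 8; cz_2 = 4; w_2 = 1; h_2 = 4; cx_3 = 2; cy_3 = 7; cz_3 = 6; r_3 = 2; cx_4 = 5; cy_4 = 5; cz_4 = 3; w_4 = 3; d_4 = 2; cx_5 = 7; cy_5 = 5; cz_5 = 5; cx_6 = 6; cy_6 = 5; cz_6 = 2; h_6 = 2; cx_7 = 1; cy_7 = 5; cz_7 = 5; w_7 = 1; d_7 = 3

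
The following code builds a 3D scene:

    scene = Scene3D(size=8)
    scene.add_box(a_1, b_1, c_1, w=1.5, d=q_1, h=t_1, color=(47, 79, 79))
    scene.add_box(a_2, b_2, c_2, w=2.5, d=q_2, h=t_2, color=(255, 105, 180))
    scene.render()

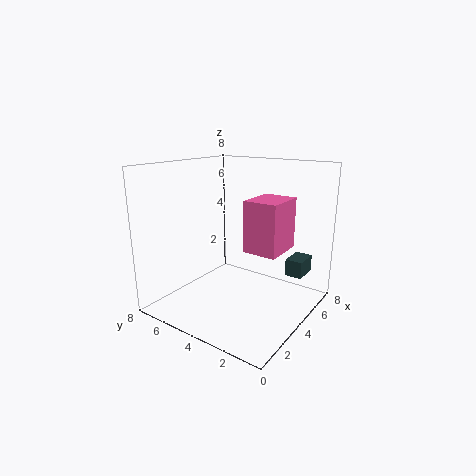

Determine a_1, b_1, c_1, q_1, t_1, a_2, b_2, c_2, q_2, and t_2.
a_1 = 6, b_1 = 1, c_1 = 1.5, q_1 = 1, t_1 = 1, a_2 = 4.5, b_2 = 2, c_2 = 3, q_2 = 2, t_2 = 3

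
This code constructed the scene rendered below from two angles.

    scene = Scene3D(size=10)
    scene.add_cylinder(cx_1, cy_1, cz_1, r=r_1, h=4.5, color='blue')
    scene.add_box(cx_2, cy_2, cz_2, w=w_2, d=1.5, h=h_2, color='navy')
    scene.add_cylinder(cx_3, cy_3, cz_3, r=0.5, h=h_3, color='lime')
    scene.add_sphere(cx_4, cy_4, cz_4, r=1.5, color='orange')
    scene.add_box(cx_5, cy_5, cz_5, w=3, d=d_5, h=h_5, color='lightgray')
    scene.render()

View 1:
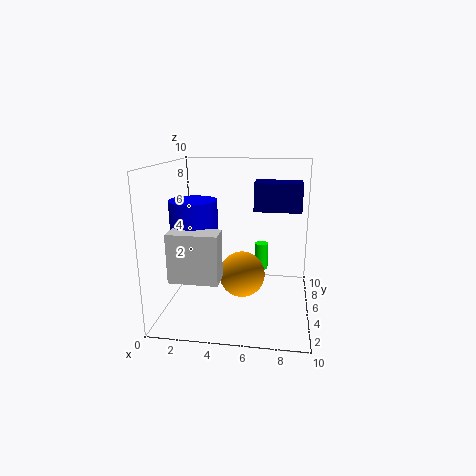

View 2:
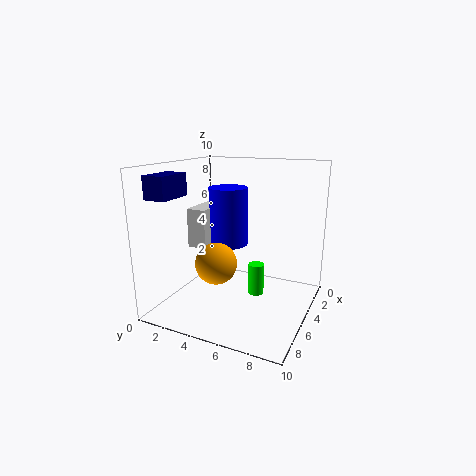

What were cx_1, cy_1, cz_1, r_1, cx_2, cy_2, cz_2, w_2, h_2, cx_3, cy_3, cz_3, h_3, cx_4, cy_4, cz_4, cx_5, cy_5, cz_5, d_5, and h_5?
cx_1 = 2.5
cy_1 = 3
cz_1 = 3.5
r_1 = 1.5
cx_2 = 6.5
cy_2 = 0.5
cz_2 = 8
w_2 = 2.5
h_2 = 1.5
cx_3 = 6.5
cy_3 = 7
cz_3 = 2
h_3 = 2
cx_4 = 5.5
cy_4 = 3.5
cz_4 = 3
cx_5 = 1.5
cy_5 = 0.5
cz_5 = 3.5
d_5 = 1.5
h_5 = 3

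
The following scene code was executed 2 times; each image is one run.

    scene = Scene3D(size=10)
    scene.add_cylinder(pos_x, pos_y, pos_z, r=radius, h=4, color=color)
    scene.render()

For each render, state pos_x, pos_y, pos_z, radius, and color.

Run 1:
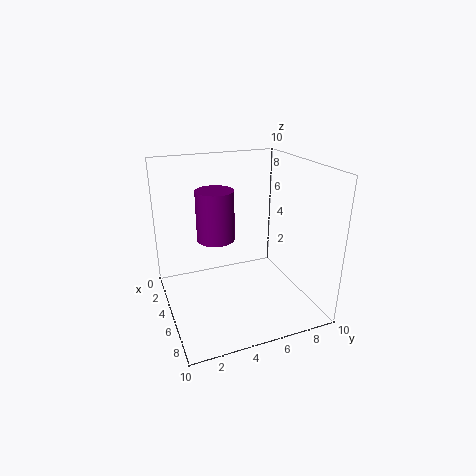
pos_x = 1.5
pos_y = 4.5
pos_z = 3.5
radius = 1.5
color = 'purple'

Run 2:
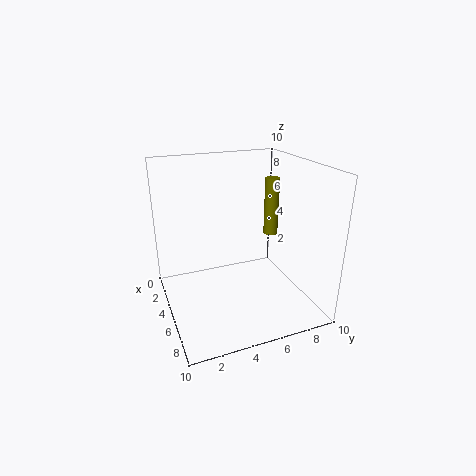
pos_x = 5
pos_y = 7.5
pos_z = 5
radius = 0.5
color = 'olive'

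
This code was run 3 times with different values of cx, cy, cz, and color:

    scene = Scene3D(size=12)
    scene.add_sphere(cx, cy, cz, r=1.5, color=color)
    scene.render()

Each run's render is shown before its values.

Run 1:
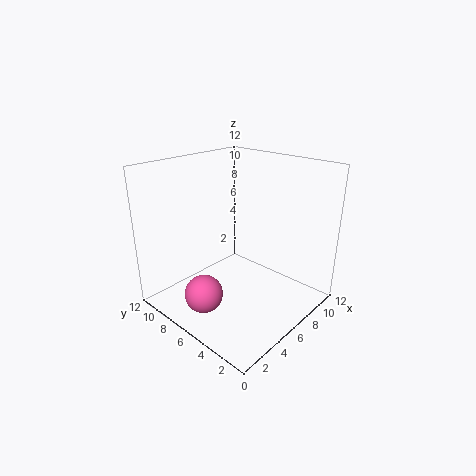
cx = 2; cy = 6; cz = 2.5; color = 'hotpink'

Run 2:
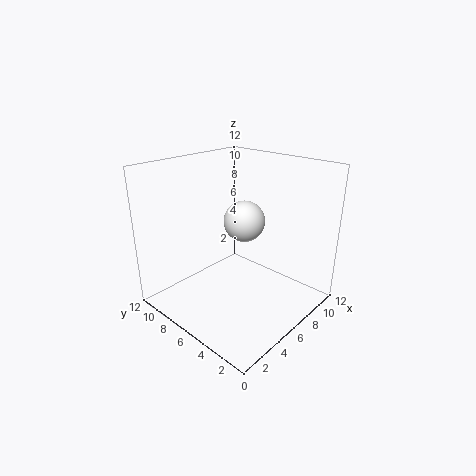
cx = 4.5; cy = 4; cz = 8.5; color = 'white'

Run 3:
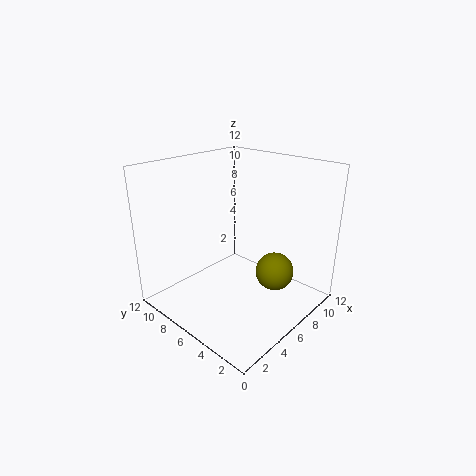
cx = 6.5; cy = 2.5; cz = 4; color = 'olive'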